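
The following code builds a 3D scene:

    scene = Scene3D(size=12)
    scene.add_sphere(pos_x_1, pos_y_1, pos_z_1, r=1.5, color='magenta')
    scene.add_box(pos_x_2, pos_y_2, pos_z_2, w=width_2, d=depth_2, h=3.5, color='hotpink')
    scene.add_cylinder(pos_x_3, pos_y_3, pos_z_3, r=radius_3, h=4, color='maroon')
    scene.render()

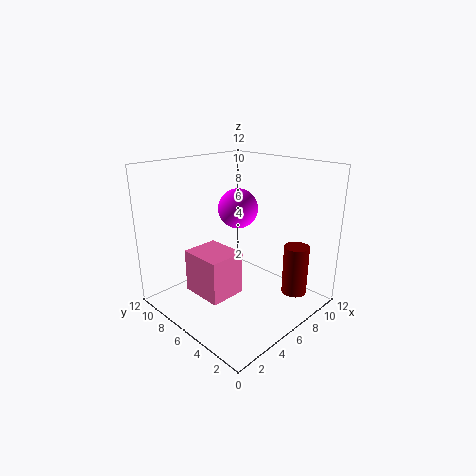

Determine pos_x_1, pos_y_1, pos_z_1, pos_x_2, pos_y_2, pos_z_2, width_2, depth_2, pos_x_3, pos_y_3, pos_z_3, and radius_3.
pos_x_1 = 5, pos_y_1 = 5, pos_z_1 = 9, pos_x_2 = 2, pos_y_2 = 4.5, pos_z_2 = 2, width_2 = 3, depth_2 = 3.5, pos_x_3 = 8, pos_y_3 = 1.5, pos_z_3 = 2, radius_3 = 1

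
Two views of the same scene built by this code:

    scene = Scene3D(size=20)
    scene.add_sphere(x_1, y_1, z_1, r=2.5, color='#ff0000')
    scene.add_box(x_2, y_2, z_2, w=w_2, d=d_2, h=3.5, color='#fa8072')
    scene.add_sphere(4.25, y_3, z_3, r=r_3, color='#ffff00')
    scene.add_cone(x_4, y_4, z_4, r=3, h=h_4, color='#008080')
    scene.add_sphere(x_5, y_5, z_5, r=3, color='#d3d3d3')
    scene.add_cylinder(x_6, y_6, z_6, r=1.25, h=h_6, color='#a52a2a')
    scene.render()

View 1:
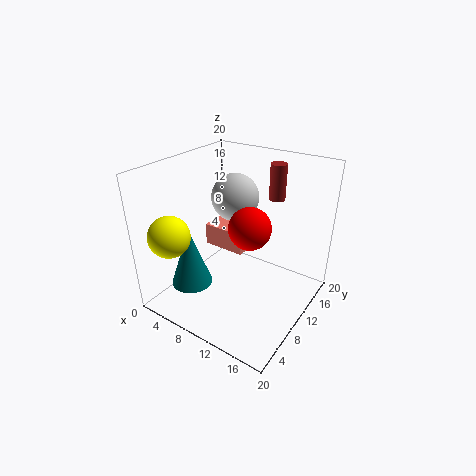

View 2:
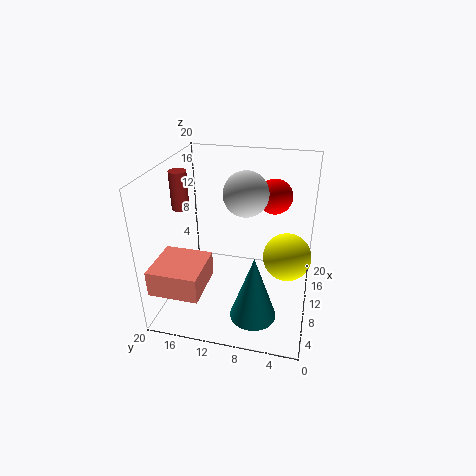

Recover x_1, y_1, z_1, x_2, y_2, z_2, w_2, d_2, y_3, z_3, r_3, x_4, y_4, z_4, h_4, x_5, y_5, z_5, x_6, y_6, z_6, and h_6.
x_1 = 14.5, y_1 = 5.75, z_1 = 14.75, x_2 = 1.5, y_2 = 13.25, z_2 = 4.75, w_2 = 6.75, d_2 = 6.75, y_3 = 2.75, z_3 = 11.75, r_3 = 2.75, x_4 = 4, y_4 = 6.5, z_4 = 2.25, h_4 = 8.75, x_5 = 10.25, y_5 = 9, z_5 = 16.5, x_6 = 11.25, y_6 = 18.75, z_6 = 13, h_6 = 5.5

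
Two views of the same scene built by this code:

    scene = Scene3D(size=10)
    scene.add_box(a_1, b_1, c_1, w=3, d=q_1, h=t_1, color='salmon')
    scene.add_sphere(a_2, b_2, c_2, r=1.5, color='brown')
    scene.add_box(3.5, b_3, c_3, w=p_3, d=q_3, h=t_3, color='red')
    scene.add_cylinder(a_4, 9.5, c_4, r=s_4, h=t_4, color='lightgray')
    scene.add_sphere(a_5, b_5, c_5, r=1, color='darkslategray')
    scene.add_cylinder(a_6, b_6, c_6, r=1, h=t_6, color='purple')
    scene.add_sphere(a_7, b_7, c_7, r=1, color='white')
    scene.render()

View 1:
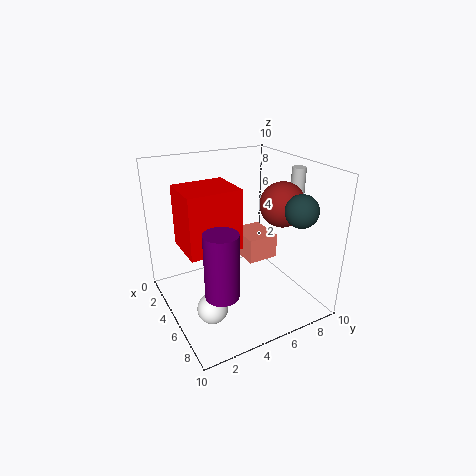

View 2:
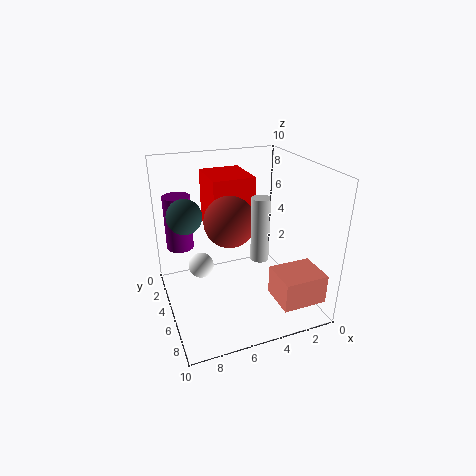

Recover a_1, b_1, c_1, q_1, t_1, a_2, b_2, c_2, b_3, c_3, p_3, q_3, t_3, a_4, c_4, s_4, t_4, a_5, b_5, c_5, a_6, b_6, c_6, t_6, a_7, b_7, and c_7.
a_1 = 0.5
b_1 = 7
c_1 = 1.5
q_1 = 2.5
t_1 = 2
a_2 = 6.5
b_2 = 7.5
c_2 = 7.5
b_3 = 1
c_3 = 5
p_3 = 3
q_3 = 3.5
t_3 = 4
a_4 = 5.5
c_4 = 6
s_4 = 0.5
t_4 = 3.5
a_5 = 9
b_5 = 7
c_5 = 8
a_6 = 8.5
b_6 = 2
c_6 = 3.5
t_6 = 4
a_7 = 7
b_7 = 2
c_7 = 1.5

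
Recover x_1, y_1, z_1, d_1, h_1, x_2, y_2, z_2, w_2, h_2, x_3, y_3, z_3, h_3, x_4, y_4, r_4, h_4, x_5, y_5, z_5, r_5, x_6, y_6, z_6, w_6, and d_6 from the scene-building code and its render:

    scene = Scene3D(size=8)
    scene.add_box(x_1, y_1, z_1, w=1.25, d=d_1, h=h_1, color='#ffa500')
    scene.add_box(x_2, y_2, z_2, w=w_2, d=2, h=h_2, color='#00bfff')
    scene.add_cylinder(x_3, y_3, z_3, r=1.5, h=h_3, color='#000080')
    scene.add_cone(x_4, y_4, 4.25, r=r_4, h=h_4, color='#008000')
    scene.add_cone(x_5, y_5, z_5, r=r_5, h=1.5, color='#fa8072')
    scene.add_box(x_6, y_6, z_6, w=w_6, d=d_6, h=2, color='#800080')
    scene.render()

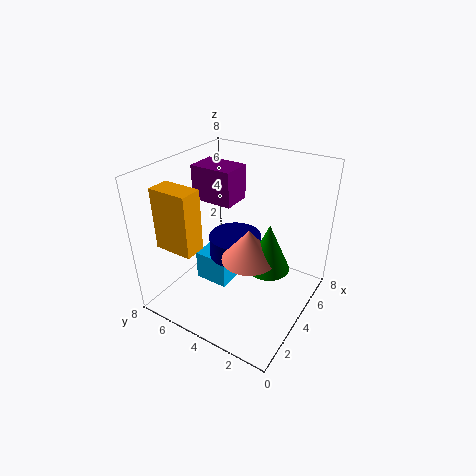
x_1 = 1.5, y_1 = 5.5, z_1 = 3.5, d_1 = 2.25, h_1 = 3.5, x_2 = 3.25, y_2 = 4.5, z_2 = 0.75, w_2 = 2.25, h_2 = 1.75, x_3 = 4.5, y_3 = 4.5, z_3 = 2.5, h_3 = 1.25, x_4 = 2.25, y_4 = 1.25, r_4 = 1, h_4 = 2.25, x_5 = 1.75, y_5 = 2, z_5 = 4.75, r_5 = 1.25, x_6 = 4.25, y_6 = 4.75, z_6 = 5.5, w_6 = 1.75, d_6 = 2.5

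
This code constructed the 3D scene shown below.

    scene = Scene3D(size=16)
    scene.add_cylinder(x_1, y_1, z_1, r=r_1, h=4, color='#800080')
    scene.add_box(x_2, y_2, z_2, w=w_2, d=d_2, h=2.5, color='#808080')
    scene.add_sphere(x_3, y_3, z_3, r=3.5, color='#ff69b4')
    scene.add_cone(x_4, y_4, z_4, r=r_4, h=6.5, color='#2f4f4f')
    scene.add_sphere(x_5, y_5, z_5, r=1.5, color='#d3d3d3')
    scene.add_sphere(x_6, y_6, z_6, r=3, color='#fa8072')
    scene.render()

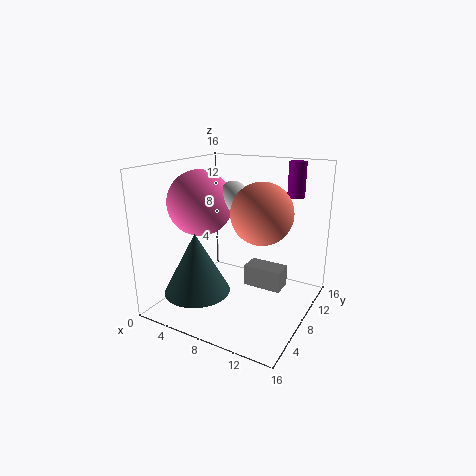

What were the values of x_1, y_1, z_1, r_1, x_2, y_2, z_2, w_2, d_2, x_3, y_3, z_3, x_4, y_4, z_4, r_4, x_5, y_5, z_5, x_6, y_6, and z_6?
x_1 = 12.5, y_1 = 13.5, z_1 = 12, r_1 = 1, x_2 = 8, y_2 = 9.5, z_2 = 1.5, w_2 = 4.5, d_2 = 2.5, x_3 = 4.5, y_3 = 6, z_3 = 12, x_4 = 5.5, y_4 = 3.5, z_4 = 3, r_4 = 3.5, x_5 = 8, y_5 = 7, z_5 = 13, x_6 = 12, y_6 = 5.5, z_6 = 12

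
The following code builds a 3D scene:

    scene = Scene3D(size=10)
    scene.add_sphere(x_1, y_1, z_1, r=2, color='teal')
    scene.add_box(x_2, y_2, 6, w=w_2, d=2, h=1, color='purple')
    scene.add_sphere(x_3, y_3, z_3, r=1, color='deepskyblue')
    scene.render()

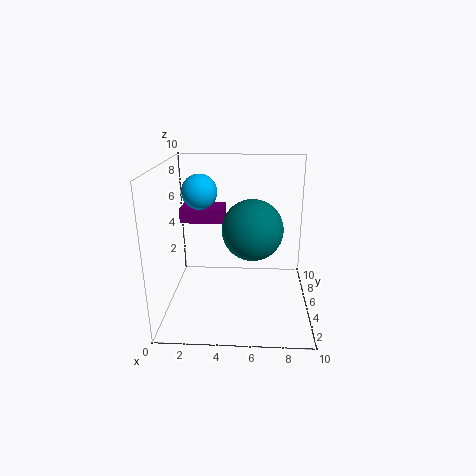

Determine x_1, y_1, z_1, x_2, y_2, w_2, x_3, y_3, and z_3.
x_1 = 6; y_1 = 4; z_1 = 6; x_2 = 1; y_2 = 5; w_2 = 3; x_3 = 3; y_3 = 2; z_3 = 9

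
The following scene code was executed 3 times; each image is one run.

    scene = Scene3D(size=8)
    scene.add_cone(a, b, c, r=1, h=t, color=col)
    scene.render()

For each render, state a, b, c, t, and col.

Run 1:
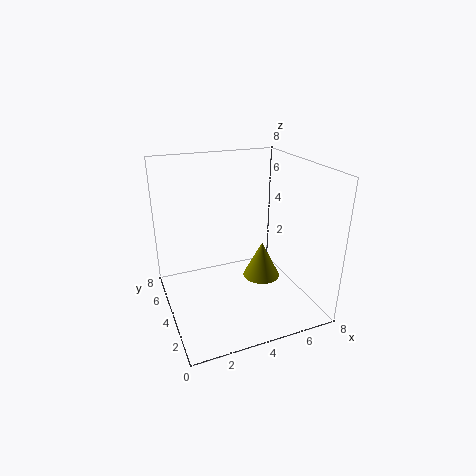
a = 5, b = 3, c = 2, t = 2, col = 'olive'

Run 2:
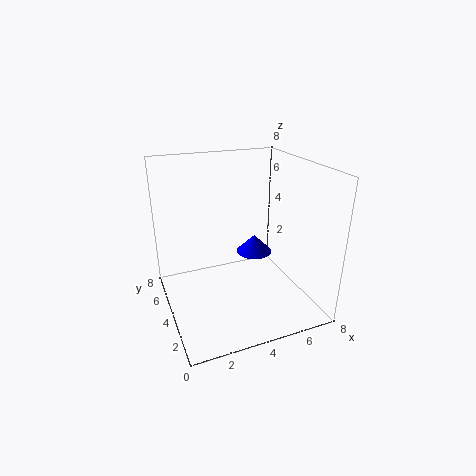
a = 5, b = 4, c = 3, t = 1, col = 'blue'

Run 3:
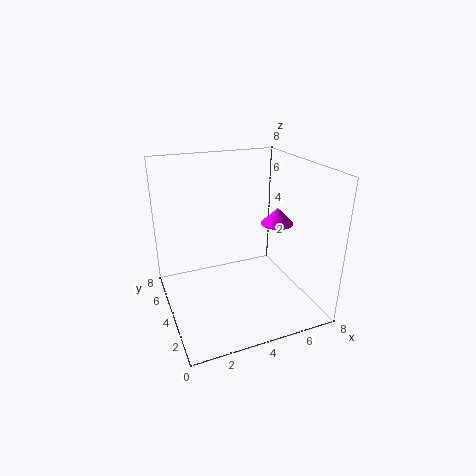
a = 7, b = 5, c = 4, t = 1, col = 'magenta'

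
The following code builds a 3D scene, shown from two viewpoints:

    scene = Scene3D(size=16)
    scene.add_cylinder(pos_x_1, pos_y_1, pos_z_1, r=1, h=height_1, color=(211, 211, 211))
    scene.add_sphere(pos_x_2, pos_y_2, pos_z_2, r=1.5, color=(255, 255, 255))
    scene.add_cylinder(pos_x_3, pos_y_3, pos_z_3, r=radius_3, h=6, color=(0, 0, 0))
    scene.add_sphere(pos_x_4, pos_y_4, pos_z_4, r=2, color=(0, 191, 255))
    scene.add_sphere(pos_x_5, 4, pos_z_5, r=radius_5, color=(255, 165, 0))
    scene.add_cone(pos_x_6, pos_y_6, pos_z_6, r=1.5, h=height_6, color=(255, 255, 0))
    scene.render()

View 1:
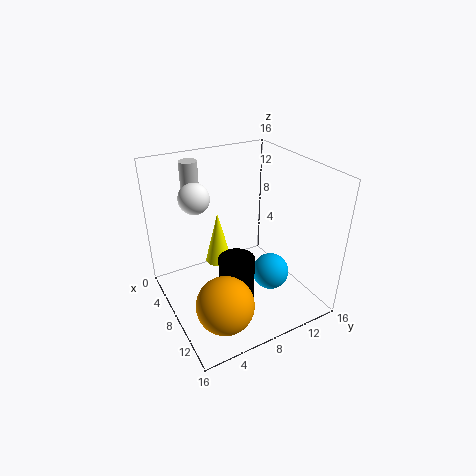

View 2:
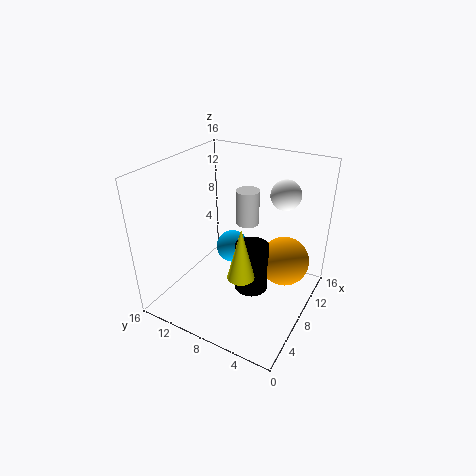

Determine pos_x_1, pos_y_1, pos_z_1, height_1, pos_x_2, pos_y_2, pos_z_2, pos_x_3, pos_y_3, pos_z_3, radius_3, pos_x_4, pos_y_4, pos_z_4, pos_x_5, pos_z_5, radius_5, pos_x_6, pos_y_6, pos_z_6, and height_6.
pos_x_1 = 3.5
pos_y_1 = 4.5
pos_z_1 = 13
height_1 = 3
pos_x_2 = 8.5
pos_y_2 = 3
pos_z_2 = 14
pos_x_3 = 9.5
pos_y_3 = 7
pos_z_3 = 0.5
radius_3 = 2
pos_x_4 = 11
pos_y_4 = 10.5
pos_z_4 = 4.5
pos_x_5 = 12.5
pos_z_5 = 3.5
radius_5 = 3
pos_x_6 = 6
pos_y_6 = 6.5
pos_z_6 = 4.5
height_6 = 6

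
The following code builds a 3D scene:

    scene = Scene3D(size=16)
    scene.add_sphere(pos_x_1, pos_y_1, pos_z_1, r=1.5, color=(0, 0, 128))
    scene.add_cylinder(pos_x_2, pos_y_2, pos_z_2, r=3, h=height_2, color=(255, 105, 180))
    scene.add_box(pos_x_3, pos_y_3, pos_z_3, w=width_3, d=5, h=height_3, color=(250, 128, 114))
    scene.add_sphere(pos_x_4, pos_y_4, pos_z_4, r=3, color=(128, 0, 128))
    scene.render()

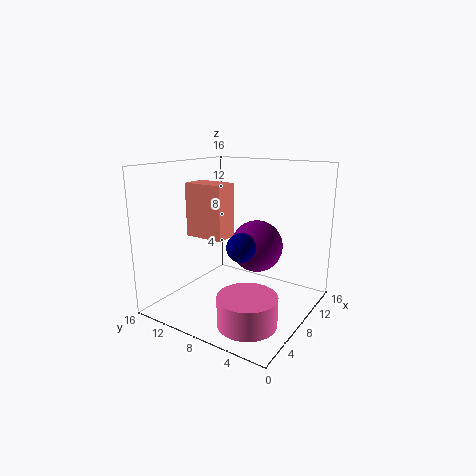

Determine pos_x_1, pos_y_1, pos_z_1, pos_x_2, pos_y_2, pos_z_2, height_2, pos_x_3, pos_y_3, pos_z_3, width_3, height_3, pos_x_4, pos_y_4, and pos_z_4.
pos_x_1 = 5.5, pos_y_1 = 6, pos_z_1 = 8, pos_x_2 = 3.5, pos_y_2 = 4, pos_z_2 = 1, height_2 = 3, pos_x_3 = 8, pos_y_3 = 10.5, pos_z_3 = 7, width_3 = 3, height_3 = 6.5, pos_x_4 = 10.5, pos_y_4 = 7, pos_z_4 = 6.5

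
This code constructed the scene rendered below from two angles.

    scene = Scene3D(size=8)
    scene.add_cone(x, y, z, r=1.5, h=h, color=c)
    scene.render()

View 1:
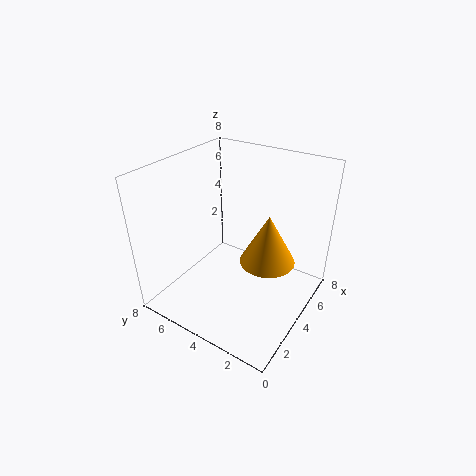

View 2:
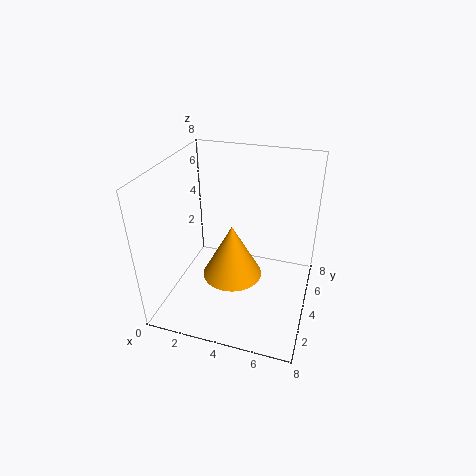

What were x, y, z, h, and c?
x = 4.25, y = 2.25, z = 3, h = 2.75, c = 'orange'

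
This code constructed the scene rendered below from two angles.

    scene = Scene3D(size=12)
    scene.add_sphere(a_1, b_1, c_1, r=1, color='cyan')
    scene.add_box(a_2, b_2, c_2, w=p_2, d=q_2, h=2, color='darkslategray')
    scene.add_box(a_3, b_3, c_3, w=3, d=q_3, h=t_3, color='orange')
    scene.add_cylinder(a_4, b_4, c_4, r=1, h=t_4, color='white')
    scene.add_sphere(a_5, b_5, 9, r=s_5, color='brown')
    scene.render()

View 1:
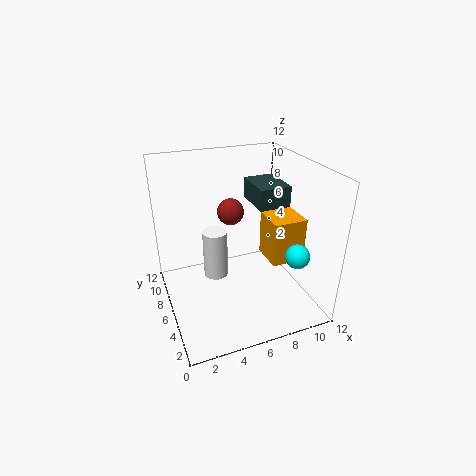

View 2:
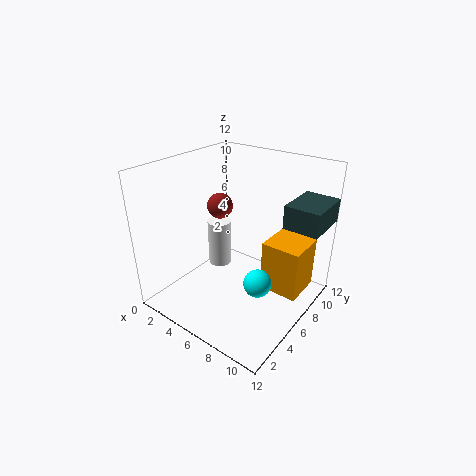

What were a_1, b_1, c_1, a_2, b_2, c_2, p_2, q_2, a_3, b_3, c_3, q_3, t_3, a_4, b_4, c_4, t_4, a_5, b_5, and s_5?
a_1 = 10
b_1 = 3
c_1 = 5
a_2 = 9
b_2 = 8
c_2 = 7
p_2 = 3
q_2 = 4
a_3 = 9
b_3 = 5
c_3 = 3
q_3 = 3
t_3 = 4
a_4 = 4
b_4 = 6
c_4 = 3
t_4 = 4
a_5 = 5
b_5 = 5
s_5 = 1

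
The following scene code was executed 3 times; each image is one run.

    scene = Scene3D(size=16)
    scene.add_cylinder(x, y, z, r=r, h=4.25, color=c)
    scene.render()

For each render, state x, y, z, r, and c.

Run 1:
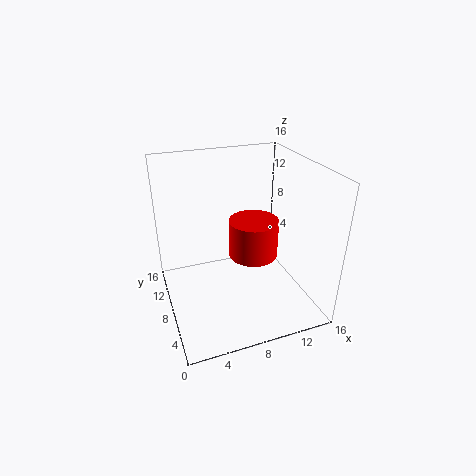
x = 9.75
y = 7.75
z = 5.75
r = 2.75
c = 'red'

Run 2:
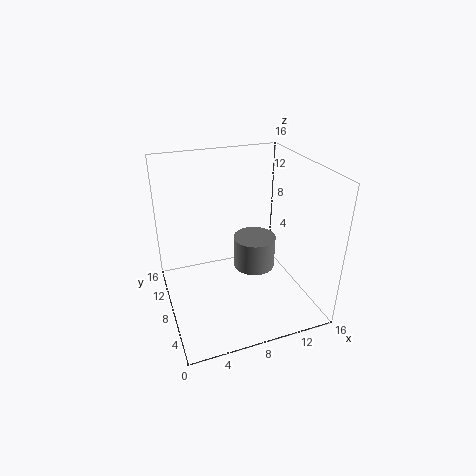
x = 12
y = 12.5
z = 0.75
r = 2.75
c = 'gray'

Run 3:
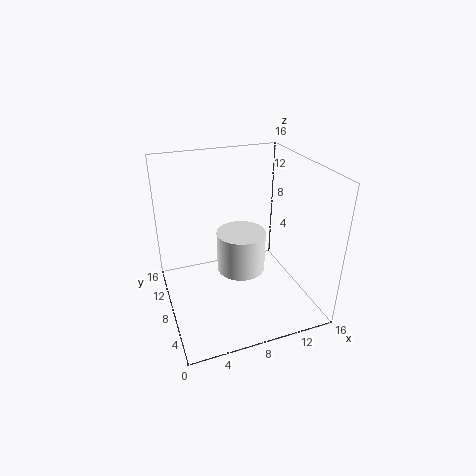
x = 7.5
y = 5.75
z = 5.75
r = 2.5
c = 'white'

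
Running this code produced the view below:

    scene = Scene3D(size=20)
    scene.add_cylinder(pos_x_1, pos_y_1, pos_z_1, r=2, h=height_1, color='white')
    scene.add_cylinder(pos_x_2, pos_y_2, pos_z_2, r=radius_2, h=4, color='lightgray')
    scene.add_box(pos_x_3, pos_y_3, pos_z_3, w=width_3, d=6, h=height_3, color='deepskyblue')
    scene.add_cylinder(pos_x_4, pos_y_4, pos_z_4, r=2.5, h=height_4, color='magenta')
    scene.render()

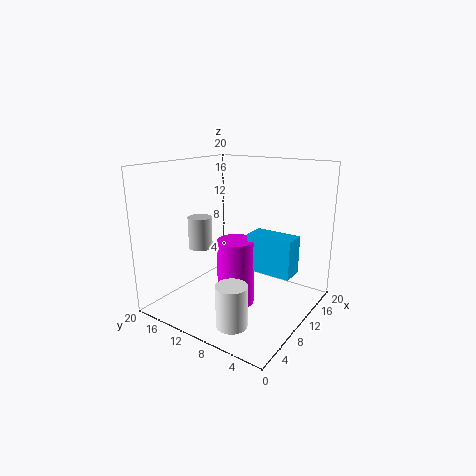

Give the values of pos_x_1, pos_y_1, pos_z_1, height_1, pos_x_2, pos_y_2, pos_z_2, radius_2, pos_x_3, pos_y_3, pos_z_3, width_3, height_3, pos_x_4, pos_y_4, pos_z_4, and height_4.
pos_x_1 = 3.5; pos_y_1 = 6.5; pos_z_1 = 1; height_1 = 5.5; pos_x_2 = 4.5; pos_y_2 = 12; pos_z_2 = 10; radius_2 = 1.5; pos_x_3 = 8.5; pos_y_3 = 1.5; pos_z_3 = 6.5; width_3 = 3; height_3 = 5; pos_x_4 = 8; pos_y_4 = 9; pos_z_4 = 1.5; height_4 = 9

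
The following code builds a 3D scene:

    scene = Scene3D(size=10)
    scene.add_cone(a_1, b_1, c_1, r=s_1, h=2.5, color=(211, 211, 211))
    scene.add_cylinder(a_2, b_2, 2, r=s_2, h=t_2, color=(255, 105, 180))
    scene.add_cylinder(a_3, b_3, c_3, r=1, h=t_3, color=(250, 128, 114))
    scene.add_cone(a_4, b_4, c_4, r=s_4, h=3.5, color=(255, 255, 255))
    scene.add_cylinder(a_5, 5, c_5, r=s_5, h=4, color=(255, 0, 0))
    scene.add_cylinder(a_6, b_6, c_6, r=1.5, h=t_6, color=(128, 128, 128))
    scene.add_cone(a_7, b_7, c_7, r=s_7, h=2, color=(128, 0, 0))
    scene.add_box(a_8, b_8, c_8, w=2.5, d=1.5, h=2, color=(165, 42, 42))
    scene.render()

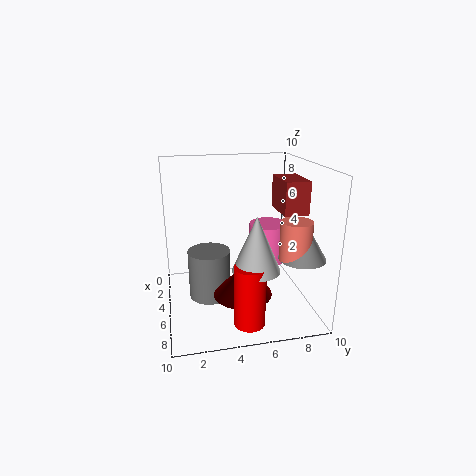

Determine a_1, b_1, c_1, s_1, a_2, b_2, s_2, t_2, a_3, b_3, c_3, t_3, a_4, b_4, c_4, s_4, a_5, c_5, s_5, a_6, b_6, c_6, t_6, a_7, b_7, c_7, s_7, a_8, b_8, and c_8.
a_1 = 8; b_1 = 8.5; c_1 = 4.5; s_1 = 1.5; a_2 = 2.5; b_2 = 8; s_2 = 1.5; t_2 = 3; a_3 = 8; b_3 = 8; c_3 = 4.5; t_3 = 2.5; a_4 = 8; b_4 = 5.5; c_4 = 4; s_4 = 1.5; a_5 = 8.5; c_5 = 0.5; s_5 = 1; a_6 = 4.5; b_6 = 3; c_6 = 0.5; t_6 = 3.5; a_7 = 6.5; b_7 = 5; c_7 = 1.5; s_7 = 2; a_8 = 6; b_8 = 7; c_8 = 7.5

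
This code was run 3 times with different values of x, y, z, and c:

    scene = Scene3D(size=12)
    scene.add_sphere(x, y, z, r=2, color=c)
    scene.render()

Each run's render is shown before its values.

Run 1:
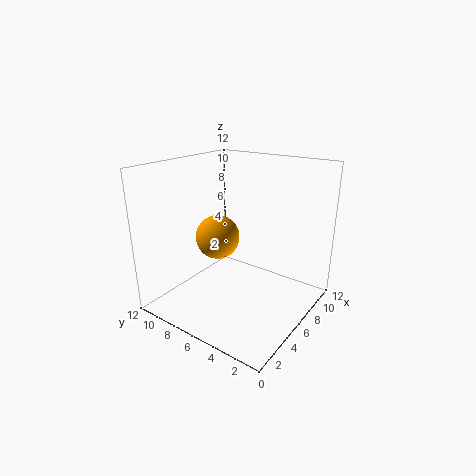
x = 7
y = 9
z = 5
c = 'orange'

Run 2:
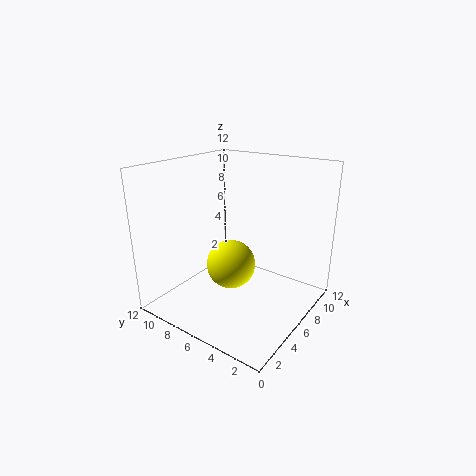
x = 5
y = 6
z = 4
c = 'yellow'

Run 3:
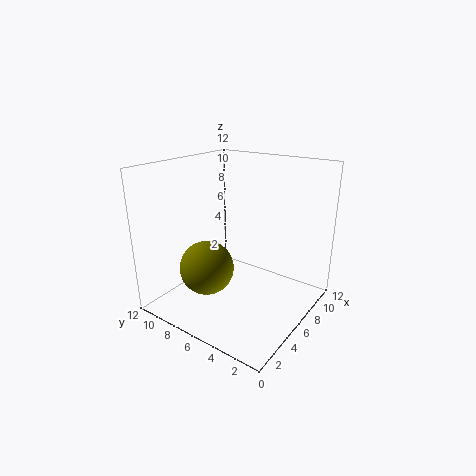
x = 2
y = 6
z = 5
c = 'olive'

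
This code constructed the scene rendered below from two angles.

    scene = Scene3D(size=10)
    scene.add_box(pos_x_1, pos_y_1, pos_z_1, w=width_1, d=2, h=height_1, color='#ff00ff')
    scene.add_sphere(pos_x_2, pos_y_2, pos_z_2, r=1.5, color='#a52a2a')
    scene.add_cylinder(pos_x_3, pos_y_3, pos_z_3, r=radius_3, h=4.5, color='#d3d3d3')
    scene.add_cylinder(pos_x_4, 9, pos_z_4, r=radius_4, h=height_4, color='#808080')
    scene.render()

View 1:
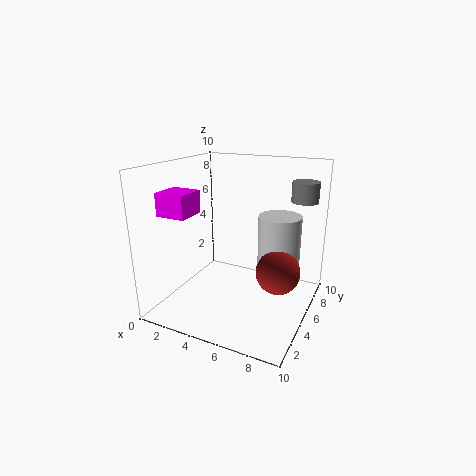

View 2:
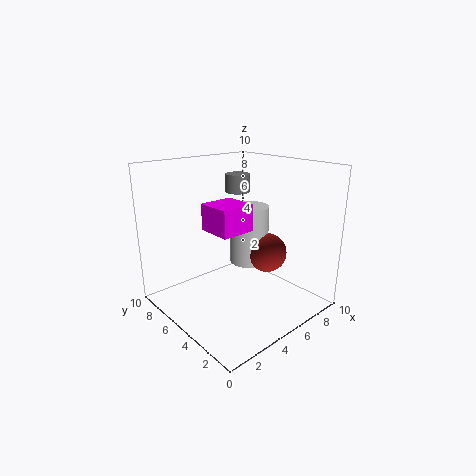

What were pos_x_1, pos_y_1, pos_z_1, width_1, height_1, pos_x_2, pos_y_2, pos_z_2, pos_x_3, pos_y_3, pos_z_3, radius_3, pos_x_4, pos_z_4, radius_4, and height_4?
pos_x_1 = 1
pos_y_1 = 1.5
pos_z_1 = 7
width_1 = 2
height_1 = 1.5
pos_x_2 = 8
pos_y_2 = 5
pos_z_2 = 3
pos_x_3 = 7.5
pos_y_3 = 6.5
pos_z_3 = 2
radius_3 = 1.5
pos_x_4 = 8.5
pos_z_4 = 7
radius_4 = 1
height_4 = 1.5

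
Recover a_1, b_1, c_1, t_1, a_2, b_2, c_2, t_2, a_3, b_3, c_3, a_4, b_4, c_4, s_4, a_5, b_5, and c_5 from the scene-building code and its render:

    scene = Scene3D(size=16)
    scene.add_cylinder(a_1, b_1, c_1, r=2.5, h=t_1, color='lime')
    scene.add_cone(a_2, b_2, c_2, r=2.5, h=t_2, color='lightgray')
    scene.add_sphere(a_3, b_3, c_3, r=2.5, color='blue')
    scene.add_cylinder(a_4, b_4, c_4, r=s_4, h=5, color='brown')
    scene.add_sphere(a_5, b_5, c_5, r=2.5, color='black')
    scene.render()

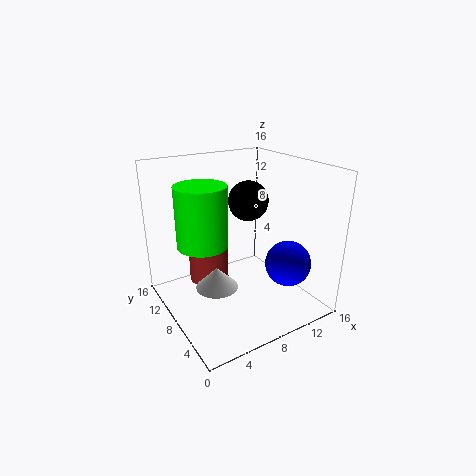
a_1 = 3, b_1 = 6.5, c_1 = 9, t_1 = 6, a_2 = 6, b_2 = 9.5, c_2 = 1.5, t_2 = 2.5, a_3 = 12, b_3 = 4, c_3 = 5.5, a_4 = 7, b_4 = 13.5, c_4 = 0.5, s_4 = 2.5, a_5 = 12, b_5 = 12, c_5 = 10.5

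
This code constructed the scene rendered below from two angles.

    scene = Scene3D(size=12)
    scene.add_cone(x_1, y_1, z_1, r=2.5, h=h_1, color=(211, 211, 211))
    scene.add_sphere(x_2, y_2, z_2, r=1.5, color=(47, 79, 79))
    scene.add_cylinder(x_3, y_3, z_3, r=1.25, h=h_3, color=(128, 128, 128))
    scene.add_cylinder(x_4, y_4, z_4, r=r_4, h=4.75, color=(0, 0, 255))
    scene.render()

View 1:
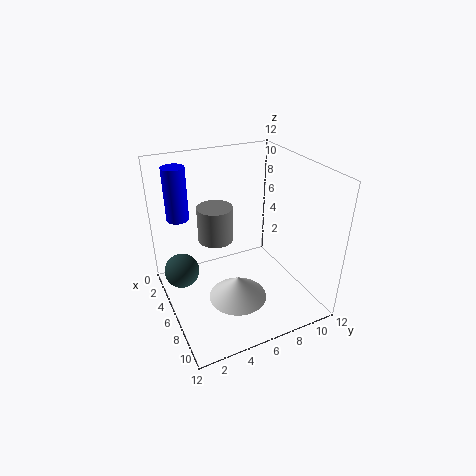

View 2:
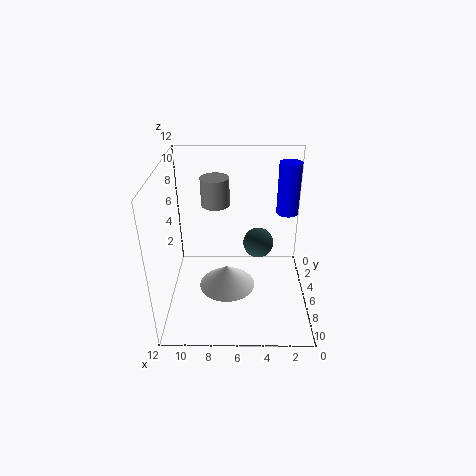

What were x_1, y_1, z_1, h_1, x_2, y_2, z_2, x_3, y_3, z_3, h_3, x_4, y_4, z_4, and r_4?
x_1 = 7
y_1 = 5.5
z_1 = 0.75
h_1 = 2
x_2 = 4
y_2 = 1.5
z_2 = 2.75
x_3 = 8
y_3 = 3.25
z_3 = 7.75
h_3 = 2.5
x_4 = 1.5
y_4 = 2.25
z_4 = 6.5
r_4 = 1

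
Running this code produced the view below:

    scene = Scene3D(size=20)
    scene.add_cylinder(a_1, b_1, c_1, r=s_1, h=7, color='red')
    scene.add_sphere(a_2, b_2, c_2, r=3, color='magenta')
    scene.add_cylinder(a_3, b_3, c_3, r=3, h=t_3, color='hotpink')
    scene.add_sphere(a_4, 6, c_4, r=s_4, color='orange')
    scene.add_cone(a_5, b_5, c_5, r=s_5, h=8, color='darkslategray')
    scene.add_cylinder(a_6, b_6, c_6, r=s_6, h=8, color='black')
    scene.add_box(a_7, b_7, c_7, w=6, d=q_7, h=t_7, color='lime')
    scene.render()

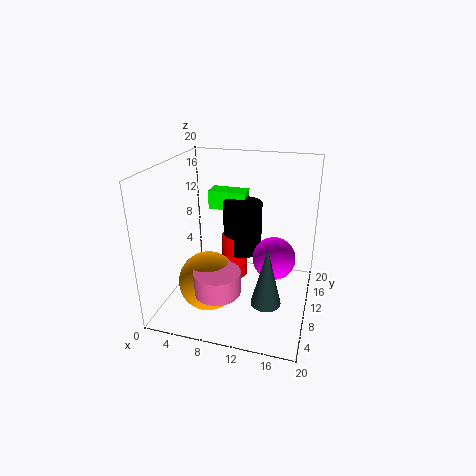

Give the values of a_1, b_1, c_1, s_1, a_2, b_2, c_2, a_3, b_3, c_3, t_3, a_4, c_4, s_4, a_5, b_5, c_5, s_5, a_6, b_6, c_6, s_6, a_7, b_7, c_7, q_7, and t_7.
a_1 = 8, b_1 = 15, c_1 = 1, s_1 = 2, a_2 = 15, b_2 = 11, c_2 = 7, a_3 = 9, b_3 = 4, c_3 = 5, t_3 = 3, a_4 = 7, c_4 = 5, s_4 = 4, a_5 = 15, b_5 = 6, c_5 = 3, s_5 = 2, a_6 = 9, b_6 = 16, c_6 = 5, s_6 = 3, a_7 = 3, b_7 = 17, c_7 = 11, q_7 = 3, t_7 = 3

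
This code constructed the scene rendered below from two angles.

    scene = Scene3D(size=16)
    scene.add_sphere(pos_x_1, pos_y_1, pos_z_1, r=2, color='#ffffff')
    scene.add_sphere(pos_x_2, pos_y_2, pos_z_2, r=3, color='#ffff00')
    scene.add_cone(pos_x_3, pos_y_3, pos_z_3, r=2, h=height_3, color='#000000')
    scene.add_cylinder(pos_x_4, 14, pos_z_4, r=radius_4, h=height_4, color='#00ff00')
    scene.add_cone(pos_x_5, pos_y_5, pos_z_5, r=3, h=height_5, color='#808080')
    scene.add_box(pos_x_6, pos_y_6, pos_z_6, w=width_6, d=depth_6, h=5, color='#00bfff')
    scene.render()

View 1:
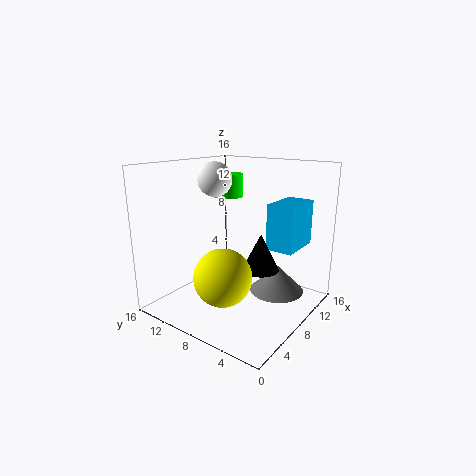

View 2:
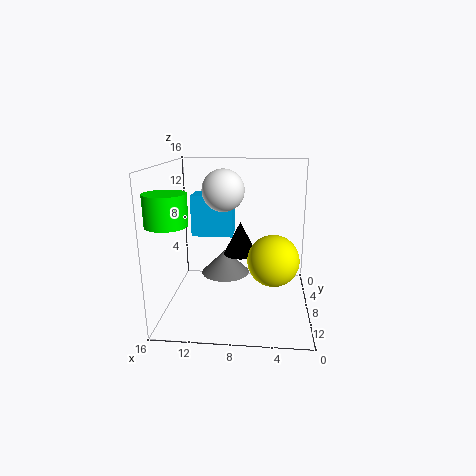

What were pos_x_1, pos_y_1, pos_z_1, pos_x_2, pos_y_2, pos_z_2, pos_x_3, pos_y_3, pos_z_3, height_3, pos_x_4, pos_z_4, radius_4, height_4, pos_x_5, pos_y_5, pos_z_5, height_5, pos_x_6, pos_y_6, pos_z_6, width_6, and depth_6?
pos_x_1 = 9; pos_y_1 = 12; pos_z_1 = 14; pos_x_2 = 4; pos_y_2 = 7; pos_z_2 = 5; pos_x_3 = 8; pos_y_3 = 5; pos_z_3 = 5; height_3 = 4; pos_x_4 = 14; pos_z_4 = 11; radius_4 = 2; height_4 = 3; pos_x_5 = 10; pos_y_5 = 4; pos_z_5 = 2; height_5 = 3; pos_x_6 = 9; pos_y_6 = 2; pos_z_6 = 7; width_6 = 5; depth_6 = 3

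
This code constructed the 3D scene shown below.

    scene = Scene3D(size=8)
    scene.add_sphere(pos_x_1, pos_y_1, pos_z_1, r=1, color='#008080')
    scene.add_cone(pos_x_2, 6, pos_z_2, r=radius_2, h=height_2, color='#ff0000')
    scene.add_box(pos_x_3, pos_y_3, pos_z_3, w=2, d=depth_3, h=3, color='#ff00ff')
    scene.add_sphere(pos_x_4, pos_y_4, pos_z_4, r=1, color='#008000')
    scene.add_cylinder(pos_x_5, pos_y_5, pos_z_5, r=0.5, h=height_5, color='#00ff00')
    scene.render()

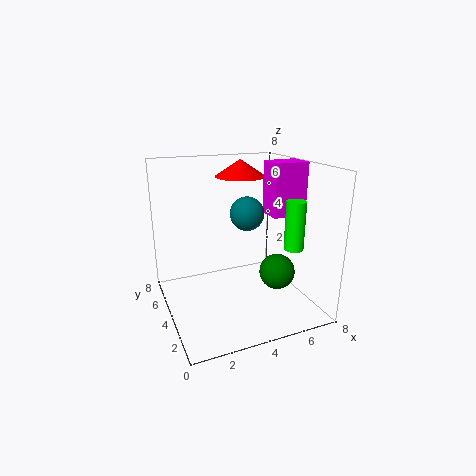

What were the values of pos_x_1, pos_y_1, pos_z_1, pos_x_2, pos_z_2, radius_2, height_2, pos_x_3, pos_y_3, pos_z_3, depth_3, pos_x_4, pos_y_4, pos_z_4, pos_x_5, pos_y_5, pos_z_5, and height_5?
pos_x_1 = 5, pos_y_1 = 5, pos_z_1 = 5, pos_x_2 = 5, pos_z_2 = 7, radius_2 = 1.5, height_2 = 1, pos_x_3 = 6, pos_y_3 = 3.5, pos_z_3 = 5, depth_3 = 1.5, pos_x_4 = 6, pos_y_4 = 3, pos_z_4 = 2, pos_x_5 = 6, pos_y_5 = 1.5, pos_z_5 = 4, height_5 = 2.5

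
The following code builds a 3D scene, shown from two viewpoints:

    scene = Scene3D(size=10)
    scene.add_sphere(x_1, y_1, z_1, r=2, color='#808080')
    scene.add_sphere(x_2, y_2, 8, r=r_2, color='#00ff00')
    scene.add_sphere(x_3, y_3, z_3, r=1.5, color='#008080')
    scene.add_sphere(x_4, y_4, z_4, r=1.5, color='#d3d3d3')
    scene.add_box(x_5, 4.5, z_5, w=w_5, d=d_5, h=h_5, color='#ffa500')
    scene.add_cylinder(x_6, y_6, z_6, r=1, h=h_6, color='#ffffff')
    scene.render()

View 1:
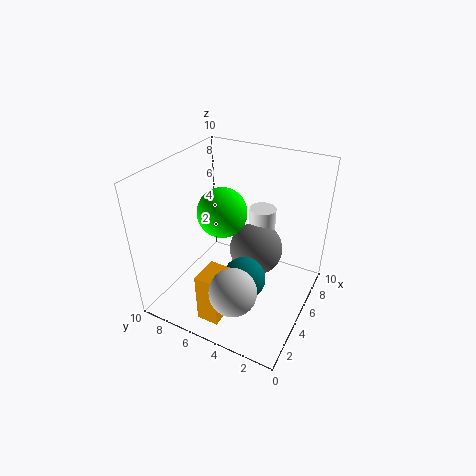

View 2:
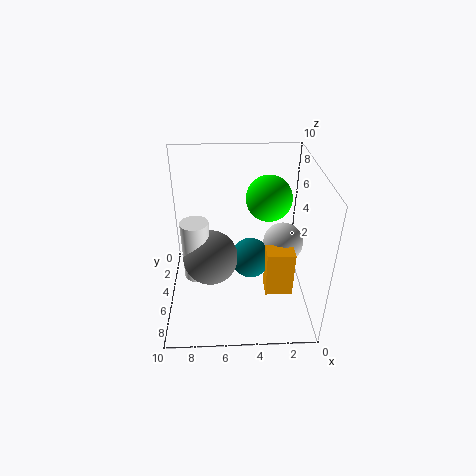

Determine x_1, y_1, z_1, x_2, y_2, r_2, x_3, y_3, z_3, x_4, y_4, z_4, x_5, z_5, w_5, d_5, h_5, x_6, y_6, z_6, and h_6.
x_1 = 7, y_1 = 4.5, z_1 = 3, x_2 = 3, y_2 = 5, r_2 = 1.5, x_3 = 4, y_3 = 4, z_3 = 2.5, x_4 = 1.5, y_4 = 3.5, z_4 = 3.5, x_5 = 1, z_5 = 0.5, w_5 = 2, d_5 = 1.5, h_5 = 3.5, x_6 = 8, y_6 = 4.5, z_6 = 1.5, h_6 = 4.5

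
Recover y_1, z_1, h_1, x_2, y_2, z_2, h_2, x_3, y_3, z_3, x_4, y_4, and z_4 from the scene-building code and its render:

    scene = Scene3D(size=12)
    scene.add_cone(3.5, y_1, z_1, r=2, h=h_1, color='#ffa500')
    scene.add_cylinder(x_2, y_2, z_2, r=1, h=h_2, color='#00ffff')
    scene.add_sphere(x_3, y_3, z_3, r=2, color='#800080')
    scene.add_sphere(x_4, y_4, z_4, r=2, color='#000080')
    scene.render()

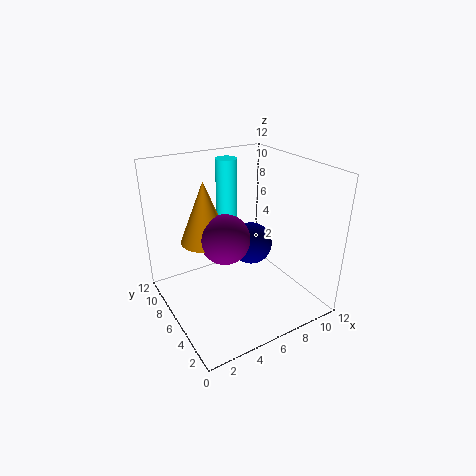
y_1 = 7, z_1 = 6, h_1 = 5, x_2 = 7.5, y_2 = 10.5, z_2 = 5.5, h_2 = 6, x_3 = 4.5, y_3 = 5.5, z_3 = 6.5, x_4 = 9, y_4 = 8.5, z_4 = 3.5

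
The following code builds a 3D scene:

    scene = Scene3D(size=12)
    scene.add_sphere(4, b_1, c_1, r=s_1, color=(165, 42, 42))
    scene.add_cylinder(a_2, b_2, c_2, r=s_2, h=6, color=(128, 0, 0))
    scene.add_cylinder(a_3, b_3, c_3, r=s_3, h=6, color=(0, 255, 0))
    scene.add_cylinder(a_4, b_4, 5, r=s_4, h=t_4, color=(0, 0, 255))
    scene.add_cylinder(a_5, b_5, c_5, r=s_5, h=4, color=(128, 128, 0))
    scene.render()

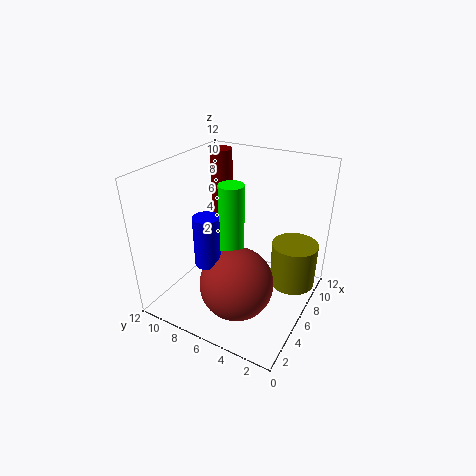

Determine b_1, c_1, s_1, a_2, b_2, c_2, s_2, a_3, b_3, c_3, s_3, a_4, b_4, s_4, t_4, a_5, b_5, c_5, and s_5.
b_1 = 5, c_1 = 3, s_1 = 3, a_2 = 10, b_2 = 10, c_2 = 6, s_2 = 1, a_3 = 5, b_3 = 6, c_3 = 5, s_3 = 1, a_4 = 3, b_4 = 7, s_4 = 1, t_4 = 4, a_5 = 9, b_5 = 2, c_5 = 1, s_5 = 2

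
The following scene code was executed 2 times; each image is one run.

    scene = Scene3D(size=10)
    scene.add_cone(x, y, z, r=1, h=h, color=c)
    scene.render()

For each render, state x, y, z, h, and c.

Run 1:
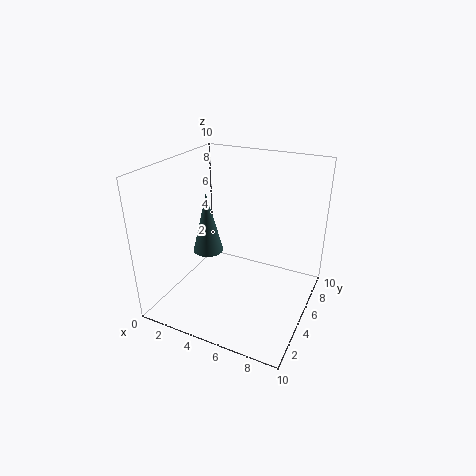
x = 3.5, y = 3.5, z = 4.5, h = 4, c = 'darkslategray'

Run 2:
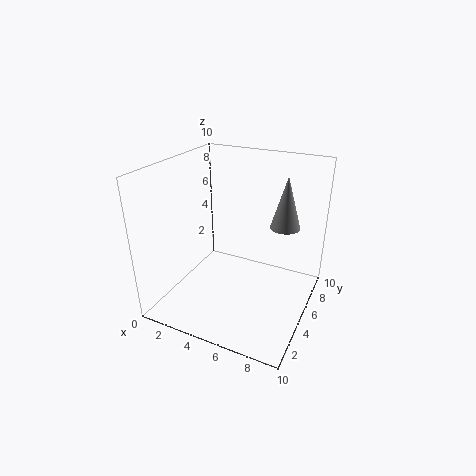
x = 8, y = 6, z = 6, h = 3.5, c = 'gray'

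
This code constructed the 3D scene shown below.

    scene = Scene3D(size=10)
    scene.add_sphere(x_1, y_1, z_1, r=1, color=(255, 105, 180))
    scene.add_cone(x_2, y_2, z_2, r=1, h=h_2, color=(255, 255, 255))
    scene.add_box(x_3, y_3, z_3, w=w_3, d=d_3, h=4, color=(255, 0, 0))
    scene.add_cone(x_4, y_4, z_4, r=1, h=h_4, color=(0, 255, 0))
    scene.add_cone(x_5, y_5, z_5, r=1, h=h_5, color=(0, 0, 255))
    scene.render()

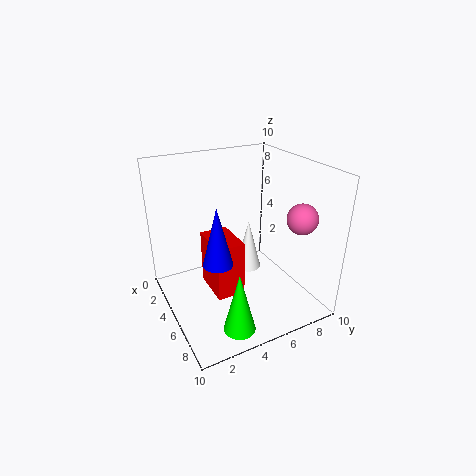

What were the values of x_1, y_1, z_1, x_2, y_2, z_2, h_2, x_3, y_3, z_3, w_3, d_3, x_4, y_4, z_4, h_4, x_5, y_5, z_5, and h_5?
x_1 = 8
y_1 = 8
z_1 = 7
x_2 = 3
y_2 = 7
z_2 = 1
h_2 = 4
x_3 = 3
y_3 = 3
z_3 = 1
w_3 = 3
d_3 = 2
x_4 = 9
y_4 = 3
z_4 = 1
h_4 = 4
x_5 = 6
y_5 = 3
z_5 = 4
h_5 = 4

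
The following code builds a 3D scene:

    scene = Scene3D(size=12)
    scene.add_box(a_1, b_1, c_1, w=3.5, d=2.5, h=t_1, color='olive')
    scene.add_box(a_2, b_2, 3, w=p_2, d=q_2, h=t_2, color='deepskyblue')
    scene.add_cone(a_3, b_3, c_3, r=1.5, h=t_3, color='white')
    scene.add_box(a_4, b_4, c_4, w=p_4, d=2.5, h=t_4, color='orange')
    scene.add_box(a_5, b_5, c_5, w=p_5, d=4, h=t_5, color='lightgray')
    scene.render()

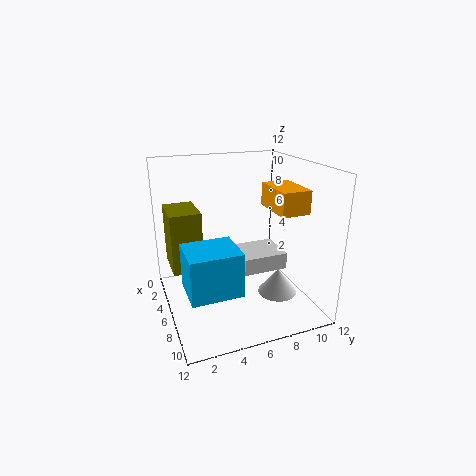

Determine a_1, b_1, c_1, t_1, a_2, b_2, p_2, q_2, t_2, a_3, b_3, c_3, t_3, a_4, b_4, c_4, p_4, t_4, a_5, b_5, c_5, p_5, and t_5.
a_1 = 2.5, b_1 = 0.5, c_1 = 3.5, t_1 = 5, a_2 = 6.5, b_2 = 1, p_2 = 3.5, q_2 = 4, t_2 = 3.5, a_3 = 9.5, b_3 = 8, c_3 = 2.5, t_3 = 2, a_4 = 4, b_4 = 9, c_4 = 8, p_4 = 4, t_4 = 2, a_5 = 3, b_5 = 6.5, c_5 = 2.5, p_5 = 3.5, t_5 = 1.5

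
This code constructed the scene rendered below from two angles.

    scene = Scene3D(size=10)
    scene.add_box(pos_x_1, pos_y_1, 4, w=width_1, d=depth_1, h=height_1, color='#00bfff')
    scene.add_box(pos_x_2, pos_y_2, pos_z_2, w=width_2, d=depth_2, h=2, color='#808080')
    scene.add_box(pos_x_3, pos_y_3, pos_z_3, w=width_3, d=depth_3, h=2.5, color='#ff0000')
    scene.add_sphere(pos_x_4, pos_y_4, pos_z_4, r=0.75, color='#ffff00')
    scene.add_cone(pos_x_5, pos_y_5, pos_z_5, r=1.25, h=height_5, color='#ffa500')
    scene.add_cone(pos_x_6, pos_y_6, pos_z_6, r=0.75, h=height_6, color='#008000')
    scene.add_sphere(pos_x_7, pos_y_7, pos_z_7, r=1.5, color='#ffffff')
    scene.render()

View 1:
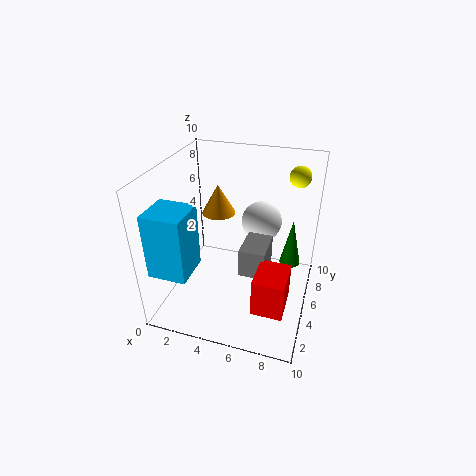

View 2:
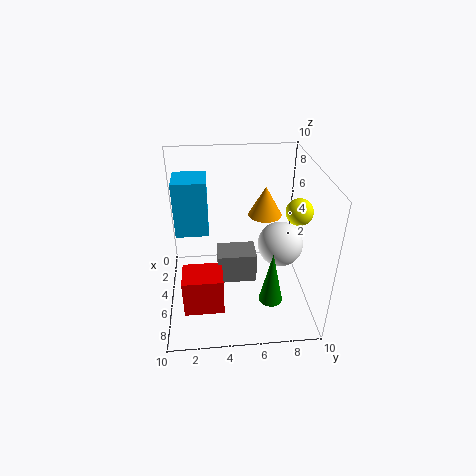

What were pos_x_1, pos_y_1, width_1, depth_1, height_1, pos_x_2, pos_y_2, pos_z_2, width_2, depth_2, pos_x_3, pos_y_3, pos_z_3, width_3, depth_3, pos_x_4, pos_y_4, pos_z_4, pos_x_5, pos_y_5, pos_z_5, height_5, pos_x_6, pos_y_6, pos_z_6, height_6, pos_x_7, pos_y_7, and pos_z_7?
pos_x_1 = 0.5
pos_y_1 = 0.5
width_1 = 2.5
depth_1 = 2.5
height_1 = 4.25
pos_x_2 = 5.5
pos_y_2 = 3.5
pos_z_2 = 3
width_2 = 1.75
depth_2 = 2.5
pos_x_3 = 7
pos_y_3 = 1.25
pos_z_3 = 2
width_3 = 2
depth_3 = 2.5
pos_x_4 = 8.5
pos_y_4 = 8
pos_z_4 = 8.75
pos_x_5 = 2.75
pos_y_5 = 7.25
pos_z_5 = 5.5
height_5 = 2.25
pos_x_6 = 8.5
pos_y_6 = 6.75
pos_z_6 = 2.5
height_6 = 3.5
pos_x_7 = 6
pos_y_7 = 7.75
pos_z_7 = 5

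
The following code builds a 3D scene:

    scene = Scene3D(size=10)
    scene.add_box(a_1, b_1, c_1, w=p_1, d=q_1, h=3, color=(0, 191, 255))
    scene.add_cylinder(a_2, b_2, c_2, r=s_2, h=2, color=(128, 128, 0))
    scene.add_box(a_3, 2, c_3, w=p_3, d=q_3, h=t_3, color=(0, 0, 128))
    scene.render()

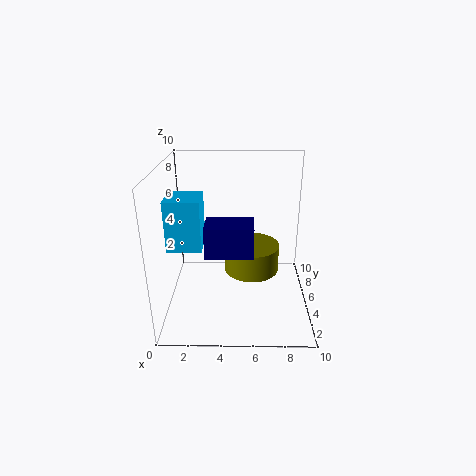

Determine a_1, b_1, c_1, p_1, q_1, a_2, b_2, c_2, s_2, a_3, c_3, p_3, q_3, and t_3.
a_1 = 1; b_1 = 1; c_1 = 6; p_1 = 2; q_1 = 2; a_2 = 6; b_2 = 6; c_2 = 2; s_2 = 2; a_3 = 3; c_3 = 5; p_3 = 3; q_3 = 2; t_3 = 2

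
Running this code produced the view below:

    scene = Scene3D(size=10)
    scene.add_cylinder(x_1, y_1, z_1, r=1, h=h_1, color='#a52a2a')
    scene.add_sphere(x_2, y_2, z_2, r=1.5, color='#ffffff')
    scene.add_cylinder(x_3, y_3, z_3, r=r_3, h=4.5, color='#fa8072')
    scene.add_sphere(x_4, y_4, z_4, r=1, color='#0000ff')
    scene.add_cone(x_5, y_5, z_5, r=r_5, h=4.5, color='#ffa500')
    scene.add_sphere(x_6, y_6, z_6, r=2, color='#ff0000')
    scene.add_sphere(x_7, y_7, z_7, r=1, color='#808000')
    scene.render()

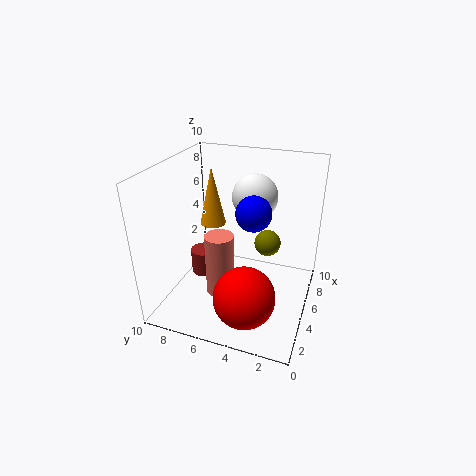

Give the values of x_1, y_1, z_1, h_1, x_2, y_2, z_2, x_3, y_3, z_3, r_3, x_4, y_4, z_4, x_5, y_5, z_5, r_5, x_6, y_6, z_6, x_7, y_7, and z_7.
x_1 = 6.5
y_1 = 8.5
z_1 = 0.5
h_1 = 2
x_2 = 5.5
y_2 = 4
z_2 = 8
x_3 = 4
y_3 = 6
z_3 = 1
r_3 = 1
x_4 = 2
y_4 = 3
z_4 = 8.5
x_5 = 7.5
y_5 = 8
z_5 = 4.5
r_5 = 1
x_6 = 2
y_6 = 3.5
z_6 = 2.5
x_7 = 7.5
y_7 = 3.5
z_7 = 3.5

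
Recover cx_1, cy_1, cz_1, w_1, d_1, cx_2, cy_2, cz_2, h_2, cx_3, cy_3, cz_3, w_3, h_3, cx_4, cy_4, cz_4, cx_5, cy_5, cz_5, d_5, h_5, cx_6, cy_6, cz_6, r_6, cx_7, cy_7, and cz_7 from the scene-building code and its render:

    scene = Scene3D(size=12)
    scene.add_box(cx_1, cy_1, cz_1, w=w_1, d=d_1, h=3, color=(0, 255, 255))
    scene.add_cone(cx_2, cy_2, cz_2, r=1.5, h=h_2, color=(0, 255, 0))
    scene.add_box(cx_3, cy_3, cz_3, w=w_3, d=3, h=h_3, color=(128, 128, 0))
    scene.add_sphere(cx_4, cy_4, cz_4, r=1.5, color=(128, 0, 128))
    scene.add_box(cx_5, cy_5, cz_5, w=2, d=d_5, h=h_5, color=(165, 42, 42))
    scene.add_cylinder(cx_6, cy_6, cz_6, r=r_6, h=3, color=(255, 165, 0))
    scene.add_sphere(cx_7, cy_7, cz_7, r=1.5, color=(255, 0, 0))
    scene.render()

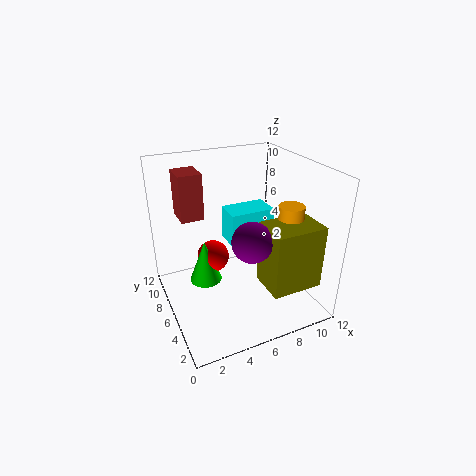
cx_1 = 6, cy_1 = 7, cz_1 = 4.5, w_1 = 4, d_1 = 2.5, cx_2 = 4, cy_2 = 9, cz_2 = 0.5, h_2 = 4, cx_3 = 6.5, cy_3 = 0.5, cz_3 = 3.5, w_3 = 4, h_3 = 5, cx_4 = 5.5, cy_4 = 2.5, cz_4 = 7.5, cx_5 = 2, cy_5 = 8.5, cz_5 = 7, d_5 = 2.5, h_5 = 4, cx_6 = 9, cy_6 = 3, cz_6 = 6.5, r_6 = 1, cx_7 = 5, cy_7 = 9.5, cz_7 = 2.5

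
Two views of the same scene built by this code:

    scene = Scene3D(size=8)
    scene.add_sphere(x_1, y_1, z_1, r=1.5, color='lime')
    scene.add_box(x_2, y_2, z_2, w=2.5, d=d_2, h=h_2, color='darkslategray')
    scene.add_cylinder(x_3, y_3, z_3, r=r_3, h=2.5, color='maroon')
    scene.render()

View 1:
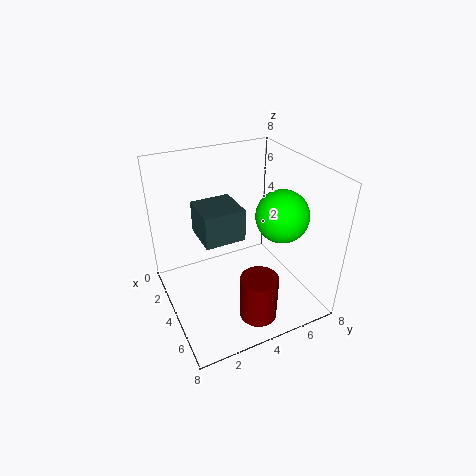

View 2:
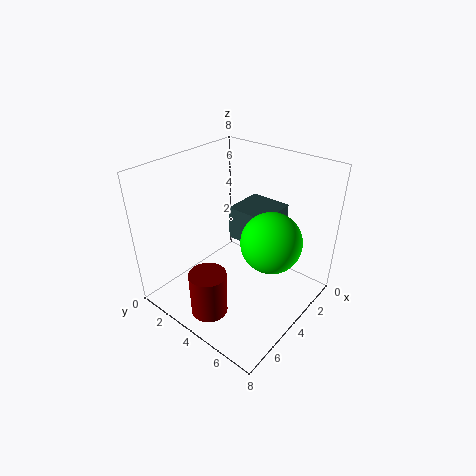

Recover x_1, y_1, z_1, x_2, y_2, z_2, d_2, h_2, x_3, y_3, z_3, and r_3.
x_1 = 4.5; y_1 = 6.5; z_1 = 5; x_2 = 0.5; y_2 = 2.5; z_2 = 3; d_2 = 2.5; h_2 = 2; x_3 = 6.5; y_3 = 4; z_3 = 0.5; r_3 = 1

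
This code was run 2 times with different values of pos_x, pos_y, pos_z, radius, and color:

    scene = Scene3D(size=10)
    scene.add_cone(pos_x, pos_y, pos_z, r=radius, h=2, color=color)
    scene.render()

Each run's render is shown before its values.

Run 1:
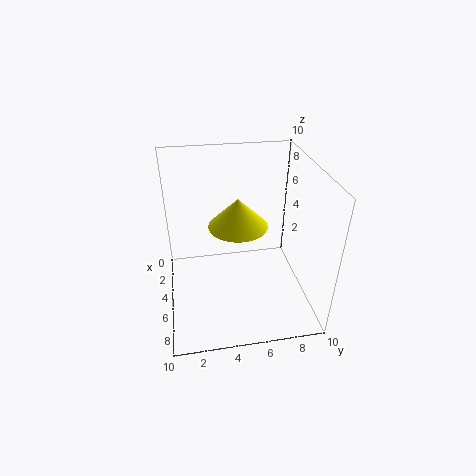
pos_x = 5, pos_y = 5, pos_z = 6, radius = 2, color = 'yellow'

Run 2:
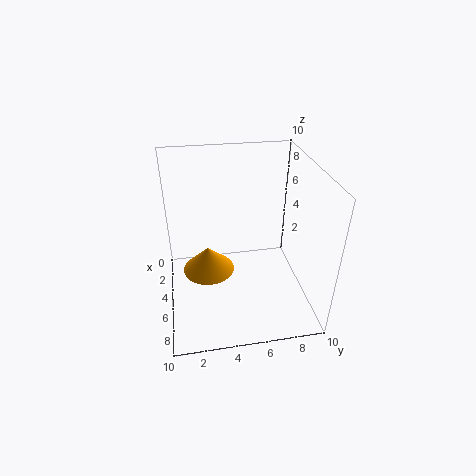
pos_x = 3, pos_y = 3, pos_z = 1, radius = 2, color = 'orange'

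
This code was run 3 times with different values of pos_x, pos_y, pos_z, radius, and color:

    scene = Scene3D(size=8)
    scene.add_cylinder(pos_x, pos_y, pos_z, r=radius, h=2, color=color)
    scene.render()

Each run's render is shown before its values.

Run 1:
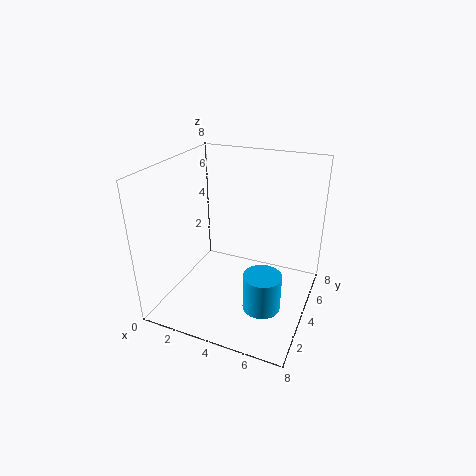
pos_x = 6, pos_y = 2.5, pos_z = 1, radius = 1, color = 'deepskyblue'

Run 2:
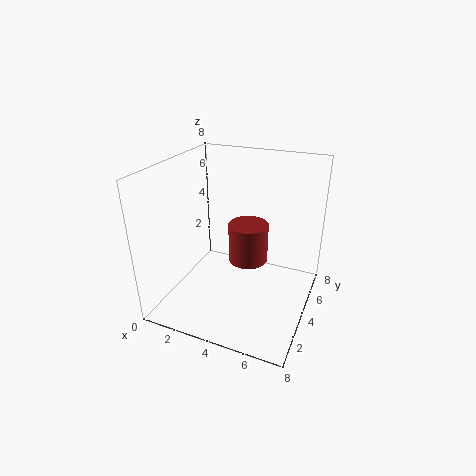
pos_x = 5, pos_y = 3, pos_z = 3.5, radius = 1, color = 'brown'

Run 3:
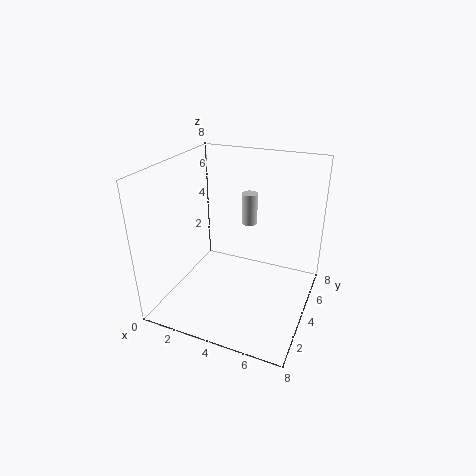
pos_x = 3.5, pos_y = 7, pos_z = 3.5, radius = 0.5, color = 'lightgray'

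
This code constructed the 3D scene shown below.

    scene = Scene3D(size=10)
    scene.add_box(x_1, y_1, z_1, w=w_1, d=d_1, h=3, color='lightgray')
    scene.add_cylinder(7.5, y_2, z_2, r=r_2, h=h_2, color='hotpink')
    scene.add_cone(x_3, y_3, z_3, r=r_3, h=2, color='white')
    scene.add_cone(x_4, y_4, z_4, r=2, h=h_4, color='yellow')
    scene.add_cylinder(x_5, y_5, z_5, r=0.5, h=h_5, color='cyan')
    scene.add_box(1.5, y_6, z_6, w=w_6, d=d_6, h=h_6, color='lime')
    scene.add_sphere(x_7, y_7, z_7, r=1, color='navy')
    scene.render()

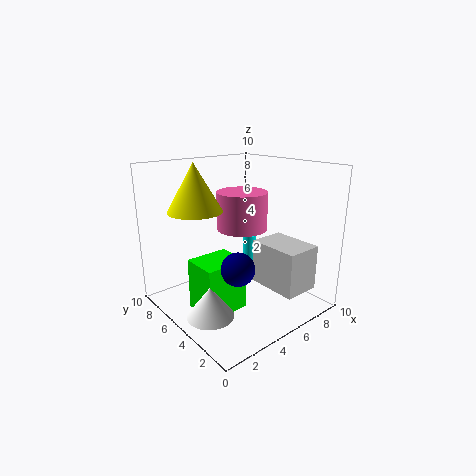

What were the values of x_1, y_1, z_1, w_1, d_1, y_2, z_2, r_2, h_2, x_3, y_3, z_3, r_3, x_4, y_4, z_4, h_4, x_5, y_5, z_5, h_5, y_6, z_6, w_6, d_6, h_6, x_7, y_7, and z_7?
x_1 = 5.5, y_1 = 0.5, z_1 = 2, w_1 = 2.5, d_1 = 3.5, y_2 = 7.5, z_2 = 4.5, r_2 = 2, h_2 = 3, x_3 = 1.5, y_3 = 3.5, z_3 = 1, r_3 = 1.5, x_4 = 3.5, y_4 = 8, z_4 = 6.5, h_4 = 3.5, x_5 = 7, y_5 = 6, z_5 = 2, h_5 = 2.5, y_6 = 3.5, z_6 = 0.5, w_6 = 3, d_6 = 2.5, h_6 = 3.5, x_7 = 2.5, y_7 = 2, z_7 = 4.5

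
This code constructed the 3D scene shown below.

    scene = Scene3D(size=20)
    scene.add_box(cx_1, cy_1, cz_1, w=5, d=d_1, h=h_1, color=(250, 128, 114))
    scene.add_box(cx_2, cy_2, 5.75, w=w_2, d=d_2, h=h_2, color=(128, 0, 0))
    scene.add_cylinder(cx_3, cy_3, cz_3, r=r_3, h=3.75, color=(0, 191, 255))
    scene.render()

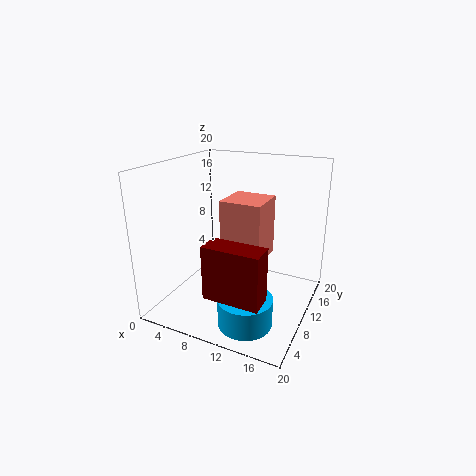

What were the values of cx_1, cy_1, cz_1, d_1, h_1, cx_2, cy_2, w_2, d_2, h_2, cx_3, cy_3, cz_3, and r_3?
cx_1 = 10.5, cy_1 = 4, cz_1 = 9.75, d_1 = 5, h_1 = 7.25, cx_2 = 9.75, cy_2 = 0.75, w_2 = 7, d_2 = 3, h_2 = 6.75, cx_3 = 13.75, cy_3 = 4.25, cz_3 = 1, r_3 = 3.5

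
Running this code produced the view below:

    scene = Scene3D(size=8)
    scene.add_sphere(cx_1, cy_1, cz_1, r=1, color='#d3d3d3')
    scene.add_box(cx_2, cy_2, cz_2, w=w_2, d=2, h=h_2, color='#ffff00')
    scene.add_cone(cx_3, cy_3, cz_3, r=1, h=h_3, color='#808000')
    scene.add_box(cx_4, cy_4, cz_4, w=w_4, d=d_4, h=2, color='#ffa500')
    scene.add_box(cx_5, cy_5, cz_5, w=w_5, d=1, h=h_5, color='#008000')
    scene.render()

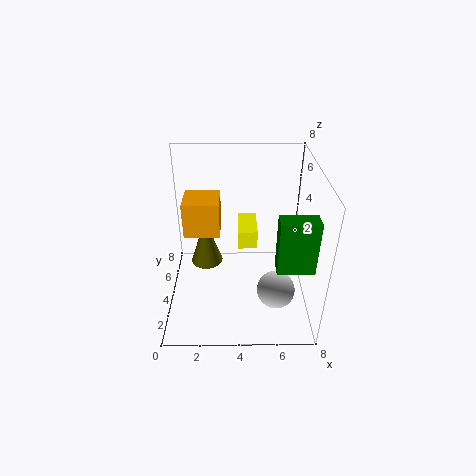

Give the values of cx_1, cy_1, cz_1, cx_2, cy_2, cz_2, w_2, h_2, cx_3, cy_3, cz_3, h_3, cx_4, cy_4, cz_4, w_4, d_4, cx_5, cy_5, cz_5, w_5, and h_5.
cx_1 = 6
cy_1 = 2
cz_1 = 2
cx_2 = 4
cy_2 = 3
cz_2 = 4
w_2 = 1
h_2 = 1
cx_3 = 2
cy_3 = 6
cz_3 = 1
h_3 = 3
cx_4 = 1
cy_4 = 4
cz_4 = 4
w_4 = 2
d_4 = 2
cx_5 = 6
cy_5 = 2
cz_5 = 3
w_5 = 2
h_5 = 3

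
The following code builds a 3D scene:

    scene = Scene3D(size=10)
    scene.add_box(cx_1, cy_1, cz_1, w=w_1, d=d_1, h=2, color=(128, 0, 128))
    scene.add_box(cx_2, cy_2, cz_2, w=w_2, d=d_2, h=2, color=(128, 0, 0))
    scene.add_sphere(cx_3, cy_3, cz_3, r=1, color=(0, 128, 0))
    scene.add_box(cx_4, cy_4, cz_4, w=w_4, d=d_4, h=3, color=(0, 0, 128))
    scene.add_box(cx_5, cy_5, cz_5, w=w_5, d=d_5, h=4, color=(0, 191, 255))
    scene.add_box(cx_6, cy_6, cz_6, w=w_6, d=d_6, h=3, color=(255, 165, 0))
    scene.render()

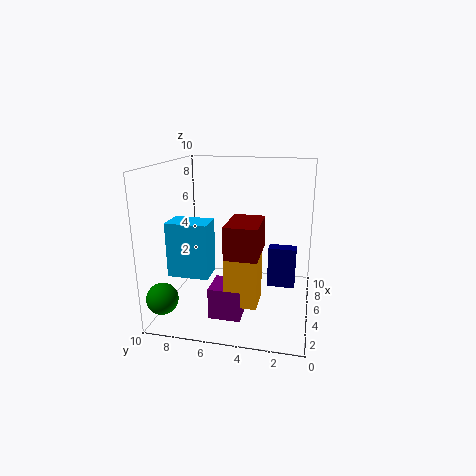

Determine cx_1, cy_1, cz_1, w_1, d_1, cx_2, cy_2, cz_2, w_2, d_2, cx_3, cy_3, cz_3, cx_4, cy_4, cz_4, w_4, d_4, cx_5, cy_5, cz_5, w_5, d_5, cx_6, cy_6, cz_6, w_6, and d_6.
cx_1 = 1; cy_1 = 4; cz_1 = 1; w_1 = 2; d_1 = 2; cx_2 = 1; cy_2 = 3; cz_2 = 5; w_2 = 3; d_2 = 2; cx_3 = 1; cy_3 = 9; cz_3 = 2; cx_4 = 6; cy_4 = 1; cz_4 = 1; w_4 = 1; d_4 = 2; cx_5 = 4; cy_5 = 7; cz_5 = 2; w_5 = 2; d_5 = 3; cx_6 = 1; cy_6 = 3; cz_6 = 2; w_6 = 2; d_6 = 2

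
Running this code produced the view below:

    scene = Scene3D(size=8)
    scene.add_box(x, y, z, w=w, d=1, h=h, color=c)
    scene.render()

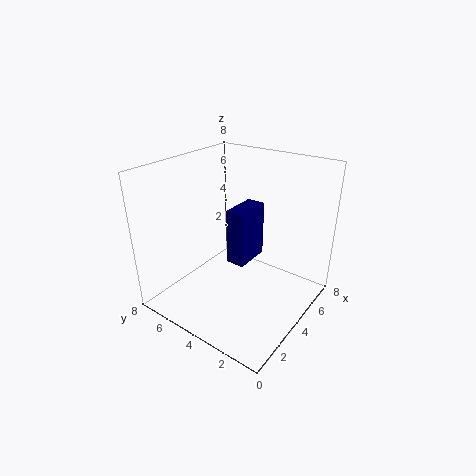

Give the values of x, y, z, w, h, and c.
x = 3; y = 3; z = 3; w = 2; h = 3; c = 'navy'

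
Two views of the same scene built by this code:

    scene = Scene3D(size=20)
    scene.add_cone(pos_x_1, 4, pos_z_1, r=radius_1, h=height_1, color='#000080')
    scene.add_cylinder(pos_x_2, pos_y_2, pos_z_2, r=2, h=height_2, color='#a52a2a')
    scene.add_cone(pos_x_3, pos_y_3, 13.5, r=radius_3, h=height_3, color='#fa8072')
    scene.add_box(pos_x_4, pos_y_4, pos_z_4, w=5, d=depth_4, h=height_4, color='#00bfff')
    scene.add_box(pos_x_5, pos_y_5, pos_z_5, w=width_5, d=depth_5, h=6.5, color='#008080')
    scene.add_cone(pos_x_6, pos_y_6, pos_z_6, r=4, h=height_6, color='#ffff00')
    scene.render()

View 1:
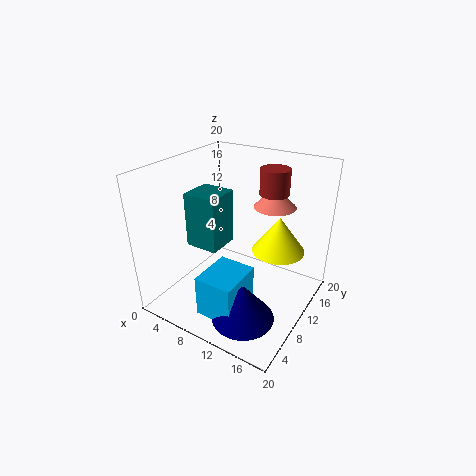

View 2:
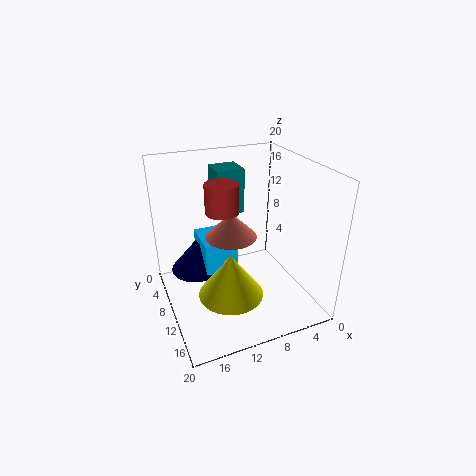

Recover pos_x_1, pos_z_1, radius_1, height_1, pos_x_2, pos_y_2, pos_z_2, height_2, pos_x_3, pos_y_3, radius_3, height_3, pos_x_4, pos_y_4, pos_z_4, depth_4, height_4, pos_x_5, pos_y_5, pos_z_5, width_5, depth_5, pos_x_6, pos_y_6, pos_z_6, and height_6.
pos_x_1 = 14.5
pos_z_1 = 2.5
radius_1 = 4
height_1 = 5
pos_x_2 = 13.5
pos_y_2 = 13.5
pos_z_2 = 16
height_2 = 3.5
pos_x_3 = 13
pos_y_3 = 15
radius_3 = 3
height_3 = 3
pos_x_4 = 9
pos_y_4 = 1.5
pos_z_4 = 2.5
depth_4 = 6
height_4 = 5.5
pos_x_5 = 7.5
pos_y_5 = 2.5
pos_z_5 = 12
width_5 = 4
depth_5 = 4
pos_x_6 = 13.5
pos_y_6 = 16
pos_z_6 = 6
height_6 = 5.5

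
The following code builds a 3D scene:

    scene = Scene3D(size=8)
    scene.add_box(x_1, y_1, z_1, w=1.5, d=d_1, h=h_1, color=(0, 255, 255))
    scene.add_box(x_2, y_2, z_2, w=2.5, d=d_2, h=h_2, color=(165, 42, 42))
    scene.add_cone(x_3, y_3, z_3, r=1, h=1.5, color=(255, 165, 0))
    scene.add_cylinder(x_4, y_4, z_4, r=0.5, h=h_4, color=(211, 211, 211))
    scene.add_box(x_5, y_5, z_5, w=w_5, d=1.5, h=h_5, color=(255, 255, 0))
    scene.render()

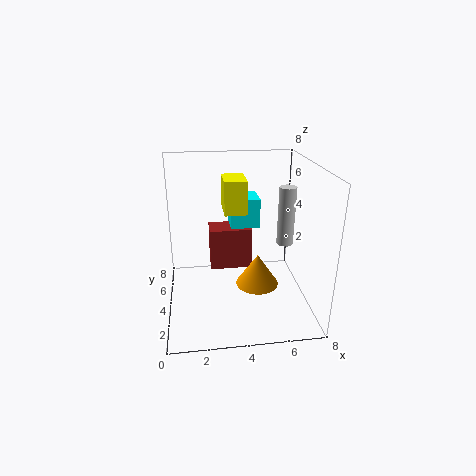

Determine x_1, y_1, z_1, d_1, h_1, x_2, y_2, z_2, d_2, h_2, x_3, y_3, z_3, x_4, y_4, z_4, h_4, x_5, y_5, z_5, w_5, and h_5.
x_1 = 3.5
y_1 = 3
z_1 = 5
d_1 = 1.5
h_1 = 1.5
x_2 = 2.5
y_2 = 5
z_2 = 1.5
d_2 = 1.5
h_2 = 2.5
x_3 = 4.5
y_3 = 1
z_3 = 3
x_4 = 7
y_4 = 5
z_4 = 3
h_4 = 3.5
x_5 = 3
y_5 = 1
z_5 = 6.5
w_5 = 1
h_5 = 1.5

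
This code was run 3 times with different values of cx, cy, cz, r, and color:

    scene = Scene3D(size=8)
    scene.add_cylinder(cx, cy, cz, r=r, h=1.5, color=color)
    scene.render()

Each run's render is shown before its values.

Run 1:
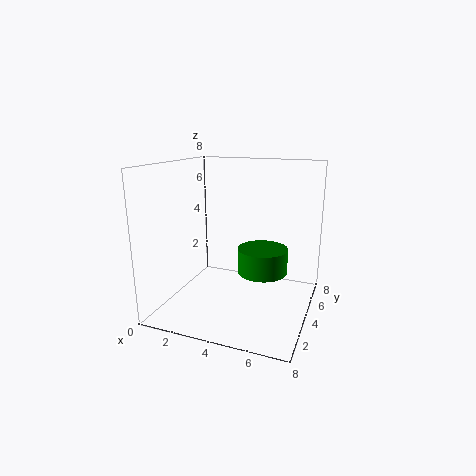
cx = 5; cy = 5.5; cz = 1.5; r = 1.5; color = 'green'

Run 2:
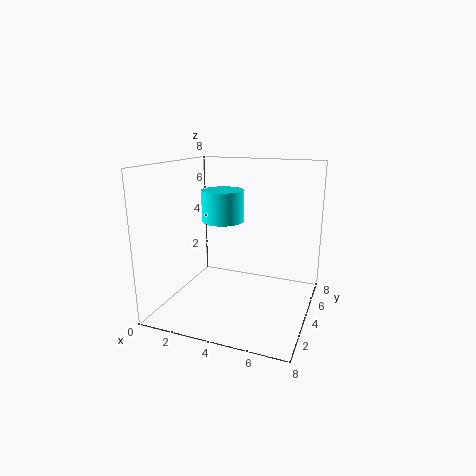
cx = 4; cy = 2; cz = 5.5; r = 1; color = 'cyan'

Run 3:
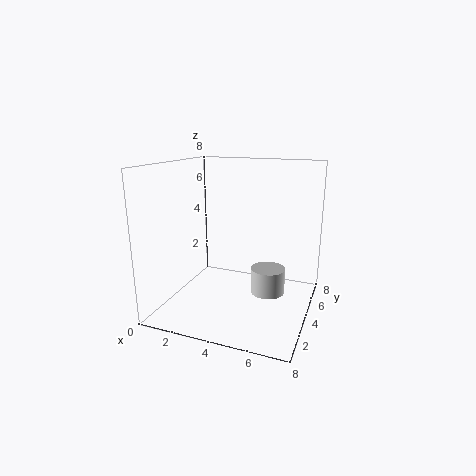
cx = 5.5; cy = 5; cz = 0.5; r = 1; color = 'lightgray'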